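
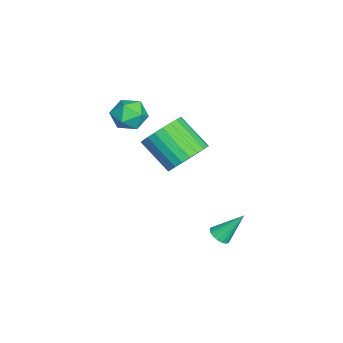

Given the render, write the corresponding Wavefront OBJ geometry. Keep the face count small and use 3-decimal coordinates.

v 1.751 1.79 0.151
v 2.52 1.143 -0.019
v 1.778 -0.038 1.118
v 1.009 0.61 1.289
v 2.661 1.351 0.289
v 1.919 0.17 1.427
v 2.664 1.626 0.576
v 1.921 0.445 1.714
v 2.527 1.927 0.799
v 1.785 0.746 1.937
v 2.273 2.206 0.923
v 1.53 1.025 2.061
v 1.939 2.422 0.93
v 1.196 1.242 2.067
v 1.576 2.543 0.818
v 0.834 1.362 1.955
v 1.24 2.548 0.604
v 0.498 1.367 1.742
v 0.982 2.438 0.322
v 0.24 1.257 1.459
v 0.841 2.23 0.013
v 0.099 1.049 1.151
v 0.839 1.955 -0.274
v 0.096 0.774 0.864
v 0.975 1.654 -0.497
v 0.233 0.473 0.641
v 1.23 1.375 -0.621
v 0.487 0.194 0.517
v 1.564 1.158 -0.627
v 0.821 -0.022 0.51
v 1.926 1.038 -0.515
v 1.184 -0.143 0.622
v 2.262 1.033 -0.302
v 1.52 -0.148 0.836
v 1.809 3.076 -4.45
v 2.307 3.217 -4.498
v 1.651 4.044 -3.25
v 2.197 3.368 -4.635
v 2.011 3.462 -4.735
v 1.784 3.478 -4.778
v 1.562 3.416 -4.757
v 1.389 3.286 -4.674
v 1.3 3.114 -4.548
v 1.311 2.935 -4.402
v 1.421 2.784 -4.265
v 1.607 2.69 -4.165
v 1.834 2.673 -4.122
v 2.056 2.736 -4.143
v 2.229 2.866 -4.226
v 2.318 3.038 -4.352
v -1.124 -0.145 0.576
v -0.431 -0.544 0.227
v -1.469 -1.336 1.253
v -0.776 -1.735 0.904
v -0.664 -1.108 1.501
v -0.451 -0.372 1.083
v -1.449 -1.508 0.397
v -1.236 -0.772 -0.021
v -0.632 -1.386 0.117
v -0.146 -1.139 0.799
v -1.754 -0.741 0.681
v -1.268 -0.494 1.363
f 2 1 5
f 2 5 3
f 3 5 6
f 3 6 4
f 5 1 7
f 5 7 6
f 6 7 8
f 6 8 4
f 7 1 9
f 7 9 8
f 8 9 10
f 8 10 4
f 9 1 11
f 9 11 10
f 10 11 12
f 10 12 4
f 11 1 13
f 11 13 12
f 12 13 14
f 12 14 4
f 13 1 15
f 13 15 14
f 14 15 16
f 14 16 4
f 15 1 17
f 15 17 16
f 16 17 18
f 16 18 4
f 17 1 19
f 17 19 18
f 18 19 20
f 18 20 4
f 19 1 21
f 19 21 20
f 20 21 22
f 20 22 4
f 21 1 23
f 21 23 22
f 22 23 24
f 22 24 4
f 23 1 25
f 23 25 24
f 24 25 26
f 24 26 4
f 25 1 27
f 25 27 26
f 26 27 28
f 26 28 4
f 27 1 29
f 27 29 28
f 28 29 30
f 28 30 4
f 29 1 31
f 29 31 30
f 30 31 32
f 30 32 4
f 31 1 33
f 31 33 32
f 32 33 34
f 32 34 4
f 33 1 2
f 33 2 34
f 34 2 3
f 34 3 4
f 36 35 38
f 36 38 37
f 38 35 39
f 38 39 37
f 39 35 40
f 39 40 37
f 40 35 41
f 40 41 37
f 41 35 42
f 41 42 37
f 42 35 43
f 42 43 37
f 43 35 44
f 43 44 37
f 44 35 45
f 44 45 37
f 45 35 46
f 45 46 37
f 46 35 47
f 46 47 37
f 47 35 48
f 47 48 37
f 48 35 49
f 48 49 37
f 49 35 50
f 49 50 37
f 50 35 36
f 50 36 37
f 51 62 56
f 51 56 52
f 51 52 58
f 51 58 61
f 51 61 62
f 52 56 60
f 56 62 55
f 62 61 53
f 61 58 57
f 58 52 59
f 54 60 55
f 54 55 53
f 54 53 57
f 54 57 59
f 54 59 60
f 55 60 56
f 53 55 62
f 57 53 61
f 59 57 58
f 60 59 52



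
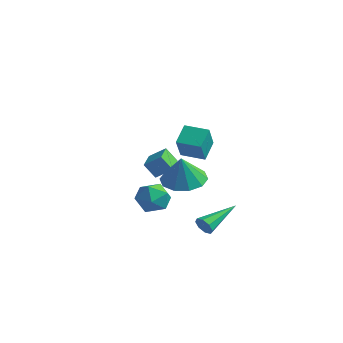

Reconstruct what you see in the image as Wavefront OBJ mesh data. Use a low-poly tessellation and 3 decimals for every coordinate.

v -2.669 3.413 -1.505
v -2.027 3.865 -0.952
v -2.241 3.726 -2.257
v -1.599 4.177 -1.704
v -1.921 2.363 -1.516
v -1.279 2.814 -0.963
v -1.493 2.675 -2.268
v -0.851 3.127 -1.715
v 2.918 -0.167 1.322
v 2.629 0.612 1.98
v 3.901 0.291 1.211
v 3.611 1.071 1.869
v 3.389 -0.911 2.411
v 3.099 -0.131 3.069
v 4.371 -0.452 2.3
v 4.082 0.327 2.958
v 0.551 2.414 -1.626
v 1.609 2.488 -1.768
v 0.769 2.026 -0.194
v 1.387 3.079 -1.573
v 0.846 3.417 -1.399
v 0.192 3.372 -1.311
v -0.325 2.961 -1.344
v -0.507 2.341 -1.484
v -0.286 1.749 -1.679
v 0.255 1.411 -1.853
v 0.909 1.457 -1.941
v 1.426 1.868 -1.908
v 0.709 1.459 -2.413
v 1.091 0.877 -1.837
v -0.311 0.463 -2.743
v 0.071 -0.119 -2.167
v -0.349 0.618 -1.853
v 0.282 1.233 -1.649
v 0.498 0.107 -2.931
v 1.129 0.722 -2.727
v 0.961 0.041 -2.157
v 0.438 0.356 -1.491
v 0.342 0.984 -3.089
v -0.181 1.299 -2.423
v 2.404 1.775 -3.716
v 2.694 1.904 -4.128
v 2.516 3.665 -3.044
v 2.304 1.951 -4.195
v 1.973 1.895 -3.982
v 1.894 1.768 -3.613
v 2.114 1.645 -3.304
v 2.503 1.598 -3.237
v 2.834 1.654 -3.451
v 2.913 1.781 -3.82
f 2 4 1
f 5 2 1
f 1 4 3
f 3 5 1
f 2 8 4
f 6 2 5
f 6 8 2
f 4 8 3
f 7 5 3
f 3 8 7
f 7 6 5
f 8 6 7
f 10 12 9
f 13 10 9
f 9 12 11
f 11 13 9
f 10 16 12
f 14 10 13
f 14 16 10
f 12 16 11
f 15 13 11
f 11 16 15
f 15 14 13
f 16 14 15
f 18 17 20
f 18 20 19
f 20 17 21
f 20 21 19
f 21 17 22
f 21 22 19
f 22 17 23
f 22 23 19
f 23 17 24
f 23 24 19
f 24 17 25
f 24 25 19
f 25 17 26
f 25 26 19
f 26 17 27
f 26 27 19
f 27 17 28
f 27 28 19
f 28 17 18
f 28 18 19
f 29 40 34
f 29 34 30
f 29 30 36
f 29 36 39
f 29 39 40
f 30 34 38
f 34 40 33
f 40 39 31
f 39 36 35
f 36 30 37
f 32 38 33
f 32 33 31
f 32 31 35
f 32 35 37
f 32 37 38
f 33 38 34
f 31 33 40
f 35 31 39
f 37 35 36
f 38 37 30
f 42 41 44
f 42 44 43
f 44 41 45
f 44 45 43
f 45 41 46
f 45 46 43
f 46 41 47
f 46 47 43
f 47 41 48
f 47 48 43
f 48 41 49
f 48 49 43
f 49 41 50
f 49 50 43
f 50 41 42
f 50 42 43



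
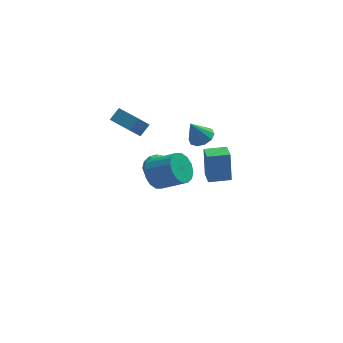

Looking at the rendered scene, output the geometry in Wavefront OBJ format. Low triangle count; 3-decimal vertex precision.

v -1.339 2.875 1.461
v -0.806 3.322 2.032
v -2.363 3.967 1.561
v -1.83 4.414 2.132
v -0.73 3.546 0.368
v -0.197 3.993 0.939
v -1.754 4.638 0.468
v -1.221 5.085 1.039
v 2.998 3.08 -3.545
v 2.947 3.439 -1.63
v 2.917 4.138 -3.746
v 2.866 4.497 -1.83
v 4.314 3.183 -3.53
v 4.263 3.542 -1.614
v 4.233 4.241 -3.73
v 4.182 4.6 -1.815
v 0.067 2.047 -1.108
v 0.881 2.165 -1.218
v 0.313 1.073 -0.332
v 0.778 2.409 -0.88
v 0.485 2.556 -0.603
v 0.079 2.566 -0.461
v -0.33 2.438 -0.493
v -0.632 2.204 -0.689
v -0.747 1.929 -0.998
v -0.644 1.685 -1.337
v -0.351 1.539 -1.614
v 0.055 1.528 -1.756
v 0.463 1.657 -1.724
v 0.766 1.89 -1.527
v -0.338 -2.42 2.229
v 0.225 -1.717 1.895
v 1.521 -2.318 2.817
v 0.958 -3.02 3.151
v 0.018 -1.532 2.307
v 1.314 -2.132 3.229
v -0.284 -1.584 2.698
v 1.012 -2.185 3.62
v -0.601 -1.86 2.963
v 0.695 -2.461 3.885
v -0.847 -2.286 3.032
v 0.449 -2.887 3.954
v -0.957 -2.748 2.885
v 0.339 -3.349 3.807
v -0.901 -3.122 2.563
v 0.395 -3.723 3.485
v -0.694 -3.308 2.151
v 0.602 -3.908 3.073
v -0.392 -3.255 1.76
v 0.904 -3.856 2.682
v -0.075 -2.979 1.495
v 1.221 -3.58 2.417
v 0.171 -2.553 1.426
v 1.467 -3.154 2.348
v 0.281 -2.091 1.573
v 1.577 -2.692 2.495
v 2.672 3.834 -0.171
v 3.175 3.267 0.014
v 2.028 3.686 1.131
v 3.365 3.687 0.155
v 3.29 4.163 0.172
v 2.98 4.513 0.058
v 2.551 4.604 -0.144
v 2.169 4.4 -0.356
v 1.979 3.981 -0.497
v 2.053 3.505 -0.514
v 2.364 3.154 -0.4
v 2.793 3.063 -0.198
f 2 4 1
f 5 2 1
f 1 4 3
f 3 5 1
f 2 8 4
f 6 2 5
f 6 8 2
f 4 8 3
f 7 5 3
f 3 8 7
f 7 6 5
f 8 6 7
f 10 12 9
f 13 10 9
f 9 12 11
f 11 13 9
f 10 16 12
f 14 10 13
f 14 16 10
f 12 16 11
f 15 13 11
f 11 16 15
f 15 14 13
f 16 14 15
f 18 17 20
f 18 20 19
f 20 17 21
f 20 21 19
f 21 17 22
f 21 22 19
f 22 17 23
f 22 23 19
f 23 17 24
f 23 24 19
f 24 17 25
f 24 25 19
f 25 17 26
f 25 26 19
f 26 17 27
f 26 27 19
f 27 17 28
f 27 28 19
f 28 17 29
f 28 29 19
f 29 17 30
f 29 30 19
f 30 17 18
f 30 18 19
f 32 31 35
f 32 35 33
f 33 35 36
f 33 36 34
f 35 31 37
f 35 37 36
f 36 37 38
f 36 38 34
f 37 31 39
f 37 39 38
f 38 39 40
f 38 40 34
f 39 31 41
f 39 41 40
f 40 41 42
f 40 42 34
f 41 31 43
f 41 43 42
f 42 43 44
f 42 44 34
f 43 31 45
f 43 45 44
f 44 45 46
f 44 46 34
f 45 31 47
f 45 47 46
f 46 47 48
f 46 48 34
f 47 31 49
f 47 49 48
f 48 49 50
f 48 50 34
f 49 31 51
f 49 51 50
f 50 51 52
f 50 52 34
f 51 31 53
f 51 53 52
f 52 53 54
f 52 54 34
f 53 31 55
f 53 55 54
f 54 55 56
f 54 56 34
f 55 31 32
f 55 32 56
f 56 32 33
f 56 33 34
f 58 57 60
f 58 60 59
f 60 57 61
f 60 61 59
f 61 57 62
f 61 62 59
f 62 57 63
f 62 63 59
f 63 57 64
f 63 64 59
f 64 57 65
f 64 65 59
f 65 57 66
f 65 66 59
f 66 57 67
f 66 67 59
f 67 57 68
f 67 68 59
f 68 57 58
f 68 58 59



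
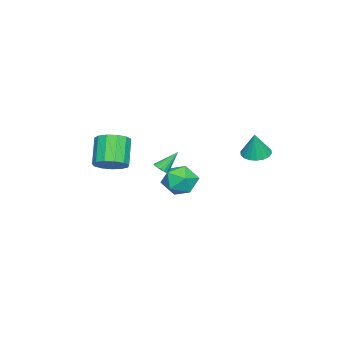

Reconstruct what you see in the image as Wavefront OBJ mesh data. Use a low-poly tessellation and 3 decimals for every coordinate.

v 2.02 0.034 -1.382
v 2.3 0.442 -1.506
v 1.42 0.786 -0.258
v 2.111 0.472 -1.627
v 1.903 0.416 -1.7
v 1.719 0.284 -1.71
v 1.594 0.102 -1.655
v 1.554 -0.093 -1.546
v 1.606 -0.263 -1.405
v 1.74 -0.374 -1.259
v 1.929 -0.404 -1.138
v 2.137 -0.348 -1.065
v 2.321 -0.216 -1.055
v 2.446 -0.034 -1.11
v 2.486 0.161 -1.219
v 2.434 0.331 -1.36
v -3.704 3.536 -1.991
v -2.907 3.851 -2.233
v -3.236 3.584 -0.389
v -3.12 4.181 -2.181
v -3.449 4.383 -2.091
v -3.828 4.417 -1.982
v -4.183 4.277 -1.874
v -4.442 3.989 -1.79
v -4.555 3.613 -1.745
v -4.5 3.22 -1.75
v -4.287 2.891 -1.802
v -3.958 2.689 -1.891
v -3.579 2.655 -2.001
v -3.224 2.795 -2.108
v -2.965 3.082 -2.193
v -2.852 3.459 -2.237
v -2.731 -0.089 -3.71
v -1.946 0.789 -3.725
v -1.354 -1.329 -4.155
v -0.569 -0.451 -4.17
v -1.05 -0.793 -3.151
v -1.901 -0.027 -2.876
v -1.399 -0.513 -5.004
v -2.25 0.253 -4.729
v -1.122 0.526 -4.525
v -0.907 0.354 -3.38
v -2.393 -0.894 -4.5
v -2.178 -1.066 -3.355
v 0.493 -3.575 -2.362
v 1.225 -4.153 -1.901
v -0.001 -4.522 -0.417
v -0.733 -3.945 -0.878
v 1.298 -3.606 -1.705
v 0.072 -3.975 -0.22
v 1.116 -3.049 -1.717
v -0.11 -3.418 -0.232
v 0.736 -2.659 -1.933
v -0.49 -3.029 -0.449
v 0.278 -2.56 -2.287
v -0.947 -2.93 -0.802
v -0.111 -2.784 -2.663
v -1.336 -3.153 -1.179
v -0.308 -3.258 -2.945
v -1.534 -3.628 -1.461
v -0.251 -3.834 -3.041
v -1.477 -4.203 -1.557
v 0.042 -4.327 -2.922
v -1.184 -4.696 -1.438
v 0.478 -4.581 -2.625
v -0.748 -4.951 -1.141
v 0.919 -4.516 -2.244
v -0.307 -4.886 -0.76
f 2 1 4
f 2 4 3
f 4 1 5
f 4 5 3
f 5 1 6
f 5 6 3
f 6 1 7
f 6 7 3
f 7 1 8
f 7 8 3
f 8 1 9
f 8 9 3
f 9 1 10
f 9 10 3
f 10 1 11
f 10 11 3
f 11 1 12
f 11 12 3
f 12 1 13
f 12 13 3
f 13 1 14
f 13 14 3
f 14 1 15
f 14 15 3
f 15 1 16
f 15 16 3
f 16 1 2
f 16 2 3
f 18 17 20
f 18 20 19
f 20 17 21
f 20 21 19
f 21 17 22
f 21 22 19
f 22 17 23
f 22 23 19
f 23 17 24
f 23 24 19
f 24 17 25
f 24 25 19
f 25 17 26
f 25 26 19
f 26 17 27
f 26 27 19
f 27 17 28
f 27 28 19
f 28 17 29
f 28 29 19
f 29 17 30
f 29 30 19
f 30 17 31
f 30 31 19
f 31 17 32
f 31 32 19
f 32 17 18
f 32 18 19
f 33 44 38
f 33 38 34
f 33 34 40
f 33 40 43
f 33 43 44
f 34 38 42
f 38 44 37
f 44 43 35
f 43 40 39
f 40 34 41
f 36 42 37
f 36 37 35
f 36 35 39
f 36 39 41
f 36 41 42
f 37 42 38
f 35 37 44
f 39 35 43
f 41 39 40
f 42 41 34
f 46 45 49
f 46 49 47
f 47 49 50
f 47 50 48
f 49 45 51
f 49 51 50
f 50 51 52
f 50 52 48
f 51 45 53
f 51 53 52
f 52 53 54
f 52 54 48
f 53 45 55
f 53 55 54
f 54 55 56
f 54 56 48
f 55 45 57
f 55 57 56
f 56 57 58
f 56 58 48
f 57 45 59
f 57 59 58
f 58 59 60
f 58 60 48
f 59 45 61
f 59 61 60
f 60 61 62
f 60 62 48
f 61 45 63
f 61 63 62
f 62 63 64
f 62 64 48
f 63 45 65
f 63 65 64
f 64 65 66
f 64 66 48
f 65 45 67
f 65 67 66
f 66 67 68
f 66 68 48
f 67 45 46
f 67 46 68
f 68 46 47
f 68 47 48



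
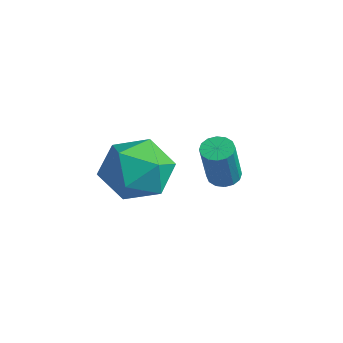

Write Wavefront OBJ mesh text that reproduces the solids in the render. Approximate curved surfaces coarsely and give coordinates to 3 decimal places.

v 1.023 -1.462 -0.838
v 1.553 -2.334 -1.467
v -0.393 -2.686 -0.333
v 0.137 -3.558 -0.962
v 0.647 -3.148 0.042
v 1.523 -2.391 -0.27
v -0.363 -2.629 -1.53
v 0.513 -1.872 -1.842
v 0.697 -3.055 -1.894
v 1.321 -3.376 -0.923
v -0.161 -1.644 -0.877
v 0.463 -1.965 0.094
v 0.329 0.769 -2.513
v 0.649 1.186 -2.446
v 1.07 0.608 -0.86
v 0.751 0.191 -0.927
v 0.405 1.268 -2.351
v 0.826 0.69 -0.765
v 0.141 1.216 -2.3
v 0.562 0.638 -0.714
v -0.073 1.044 -2.306
v 0.348 0.466 -0.72
v -0.179 0.799 -2.367
v 0.242 0.221 -0.781
v -0.149 0.545 -2.468
v 0.272 -0.033 -0.881
v 0.01 0.352 -2.58
v 0.431 -0.226 -0.994
v 0.254 0.27 -2.675
v 0.675 -0.308 -1.089
v 0.518 0.322 -2.726
v 0.939 -0.256 -1.14
v 0.732 0.494 -2.72
v 1.153 -0.084 -1.134
v 0.838 0.739 -2.659
v 1.259 0.161 -1.073
v 0.808 0.993 -2.559
v 1.229 0.415 -0.972
f 1 12 6
f 1 6 2
f 1 2 8
f 1 8 11
f 1 11 12
f 2 6 10
f 6 12 5
f 12 11 3
f 11 8 7
f 8 2 9
f 4 10 5
f 4 5 3
f 4 3 7
f 4 7 9
f 4 9 10
f 5 10 6
f 3 5 12
f 7 3 11
f 9 7 8
f 10 9 2
f 14 13 17
f 14 17 15
f 15 17 18
f 15 18 16
f 17 13 19
f 17 19 18
f 18 19 20
f 18 20 16
f 19 13 21
f 19 21 20
f 20 21 22
f 20 22 16
f 21 13 23
f 21 23 22
f 22 23 24
f 22 24 16
f 23 13 25
f 23 25 24
f 24 25 26
f 24 26 16
f 25 13 27
f 25 27 26
f 26 27 28
f 26 28 16
f 27 13 29
f 27 29 28
f 28 29 30
f 28 30 16
f 29 13 31
f 29 31 30
f 30 31 32
f 30 32 16
f 31 13 33
f 31 33 32
f 32 33 34
f 32 34 16
f 33 13 35
f 33 35 34
f 34 35 36
f 34 36 16
f 35 13 37
f 35 37 36
f 36 37 38
f 36 38 16
f 37 13 14
f 37 14 38
f 38 14 15
f 38 15 16



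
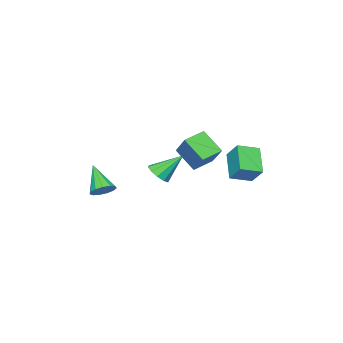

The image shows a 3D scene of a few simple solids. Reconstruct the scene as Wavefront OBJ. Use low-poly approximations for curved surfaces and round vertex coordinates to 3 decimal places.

v -1.661 -0.649 1.361
v -1.609 -1.942 2.612
v -2.929 -0.28 1.795
v -2.877 -1.574 3.045
v -0.783 0.734 2.755
v -0.731 -0.56 4.005
v -2.051 1.102 3.188
v -1.999 -0.191 4.439
v -1.976 -3.586 0.212
v -1.236 -3.515 0.663
v -2.964 -2.534 1.668
v -1.271 -3.092 0.333
v -1.575 -2.857 -0.043
v -2.033 -2.901 -0.321
v -2.469 -3.207 -0.396
v -2.717 -3.658 -0.239
v -2.681 -4.081 0.091
v -2.377 -4.315 0.467
v -1.919 -4.271 0.746
v -1.483 -3.965 0.821
v 3.873 -2.652 0.886
v 4.615 -2.918 0.941
v 3.307 -3.928 2.374
v 4.584 -2.575 1.223
v 4.327 -2.257 1.398
v 3.926 -2.064 1.411
v 3.508 -2.058 1.257
v 3.206 -2.24 0.985
v 3.116 -2.554 0.682
v 3.267 -2.898 0.444
v 3.609 -3.165 0.346
v 4.036 -3.268 0.42
v 4.411 -3.176 0.641
v -3.814 1.922 0.475
v -4.91 0.841 1.783
v -3.551 2.905 1.508
v -4.647 1.824 2.816
v -2.633 1.196 0.864
v -3.729 0.115 2.172
v -2.37 2.179 1.897
v -3.466 1.098 3.205
f 2 4 1
f 5 2 1
f 1 4 3
f 3 5 1
f 2 8 4
f 6 2 5
f 6 8 2
f 4 8 3
f 7 5 3
f 3 8 7
f 7 6 5
f 8 6 7
f 10 9 12
f 10 12 11
f 12 9 13
f 12 13 11
f 13 9 14
f 13 14 11
f 14 9 15
f 14 15 11
f 15 9 16
f 15 16 11
f 16 9 17
f 16 17 11
f 17 9 18
f 17 18 11
f 18 9 19
f 18 19 11
f 19 9 20
f 19 20 11
f 20 9 10
f 20 10 11
f 22 21 24
f 22 24 23
f 24 21 25
f 24 25 23
f 25 21 26
f 25 26 23
f 26 21 27
f 26 27 23
f 27 21 28
f 27 28 23
f 28 21 29
f 28 29 23
f 29 21 30
f 29 30 23
f 30 21 31
f 30 31 23
f 31 21 32
f 31 32 23
f 32 21 33
f 32 33 23
f 33 21 22
f 33 22 23
f 35 37 34
f 38 35 34
f 34 37 36
f 36 38 34
f 35 41 37
f 39 35 38
f 39 41 35
f 37 41 36
f 40 38 36
f 36 41 40
f 40 39 38
f 41 39 40



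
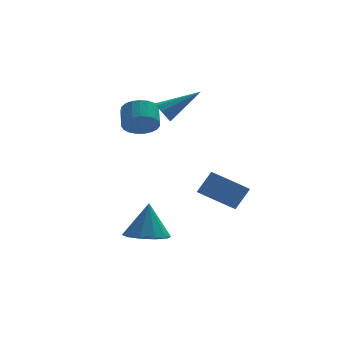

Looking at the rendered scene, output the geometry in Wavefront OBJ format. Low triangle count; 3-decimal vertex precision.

v -2.578 1.246 3.424
v -2.265 1.416 2.904
v -0.802 1.374 4.536
v -2.442 1.794 3.144
v -2.699 1.852 3.548
v -2.885 1.555 3.879
v -2.892 1.077 3.943
v -2.714 0.698 3.703
v -2.457 0.641 3.3
v -2.271 0.938 2.968
v -3.986 -2.467 -2.52
v -2.929 -2.611 -2.607
v -3.774 -1.973 -0.76
v -3.063 -1.984 -2.766
v -3.55 -1.541 -2.832
v -4.203 -1.451 -2.778
v -4.773 -1.75 -2.626
v -5.042 -2.322 -2.433
v -4.908 -2.95 -2.274
v -4.422 -3.393 -2.208
v -3.769 -3.482 -2.262
v -3.199 -3.183 -2.414
v -3.535 1.447 2.635
v -2.926 1.051 3.133
v -2.797 2.018 3.742
v -3.405 2.413 3.245
v -2.723 1.194 2.864
v -2.594 2.161 3.473
v -2.661 1.38 2.555
v -2.531 2.347 3.164
v -2.75 1.578 2.26
v -2.62 2.545 2.87
v -2.974 1.753 2.03
v -2.845 2.72 2.64
v -3.295 1.875 1.905
v -3.166 2.842 2.514
v -3.658 1.923 1.906
v -3.529 2.89 2.515
v -4 1.889 2.033
v -3.87 2.855 2.642
v -4.261 1.778 2.264
v -4.131 2.745 2.874
v -4.396 1.61 2.56
v -4.267 2.576 3.169
v -4.383 1.414 2.868
v -4.253 2.38 3.478
v -4.223 1.223 3.136
v -4.093 2.19 3.746
v -3.944 1.071 3.318
v -3.814 2.038 3.927
v -3.594 0.984 3.382
v -3.464 1.951 3.991
v -3.234 0.977 3.316
v -3.104 1.944 3.926
v -1.149 -3.617 -0.07
v -0.36 -3.922 -0.525
v 0.338 -3.608 0.476
v -0.451 -3.303 0.93
v -0.391 -3.479 -0.643
v 0.307 -3.165 0.358
v -0.595 -3.068 -0.629
v 0.103 -2.753 0.372
v -0.926 -2.782 -0.488
v -0.228 -2.468 0.513
v -1.308 -2.688 -0.251
v -0.61 -2.374 0.75
v -1.654 -2.806 0.027
v -0.956 -2.492 1.028
v -1.884 -3.111 0.283
v -1.186 -2.797 1.284
v -1.946 -3.531 0.458
v -1.248 -3.217 1.459
v -1.825 -3.971 0.512
v -1.127 -3.657 1.513
v -1.549 -4.33 0.432
v -0.851 -4.016 1.433
v -1.182 -4.526 0.238
v -0.484 -4.212 1.239
v -0.807 -4.513 -0.028
v -0.109 -4.199 0.973
v -0.511 -4.295 -0.303
v 0.187 -3.981 0.698
f 2 1 4
f 2 4 3
f 4 1 5
f 4 5 3
f 5 1 6
f 5 6 3
f 6 1 7
f 6 7 3
f 7 1 8
f 7 8 3
f 8 1 9
f 8 9 3
f 9 1 10
f 9 10 3
f 10 1 2
f 10 2 3
f 12 11 14
f 12 14 13
f 14 11 15
f 14 15 13
f 15 11 16
f 15 16 13
f 16 11 17
f 16 17 13
f 17 11 18
f 17 18 13
f 18 11 19
f 18 19 13
f 19 11 20
f 19 20 13
f 20 11 21
f 20 21 13
f 21 11 22
f 21 22 13
f 22 11 12
f 22 12 13
f 24 23 27
f 24 27 25
f 25 27 28
f 25 28 26
f 27 23 29
f 27 29 28
f 28 29 30
f 28 30 26
f 29 23 31
f 29 31 30
f 30 31 32
f 30 32 26
f 31 23 33
f 31 33 32
f 32 33 34
f 32 34 26
f 33 23 35
f 33 35 34
f 34 35 36
f 34 36 26
f 35 23 37
f 35 37 36
f 36 37 38
f 36 38 26
f 37 23 39
f 37 39 38
f 38 39 40
f 38 40 26
f 39 23 41
f 39 41 40
f 40 41 42
f 40 42 26
f 41 23 43
f 41 43 42
f 42 43 44
f 42 44 26
f 43 23 45
f 43 45 44
f 44 45 46
f 44 46 26
f 45 23 47
f 45 47 46
f 46 47 48
f 46 48 26
f 47 23 49
f 47 49 48
f 48 49 50
f 48 50 26
f 49 23 51
f 49 51 50
f 50 51 52
f 50 52 26
f 51 23 53
f 51 53 52
f 52 53 54
f 52 54 26
f 53 23 24
f 53 24 54
f 54 24 25
f 54 25 26
f 56 55 59
f 56 59 57
f 57 59 60
f 57 60 58
f 59 55 61
f 59 61 60
f 60 61 62
f 60 62 58
f 61 55 63
f 61 63 62
f 62 63 64
f 62 64 58
f 63 55 65
f 63 65 64
f 64 65 66
f 64 66 58
f 65 55 67
f 65 67 66
f 66 67 68
f 66 68 58
f 67 55 69
f 67 69 68
f 68 69 70
f 68 70 58
f 69 55 71
f 69 71 70
f 70 71 72
f 70 72 58
f 71 55 73
f 71 73 72
f 72 73 74
f 72 74 58
f 73 55 75
f 73 75 74
f 74 75 76
f 74 76 58
f 75 55 77
f 75 77 76
f 76 77 78
f 76 78 58
f 77 55 79
f 77 79 78
f 78 79 80
f 78 80 58
f 79 55 81
f 79 81 80
f 80 81 82
f 80 82 58
f 81 55 56
f 81 56 82
f 82 56 57
f 82 57 58



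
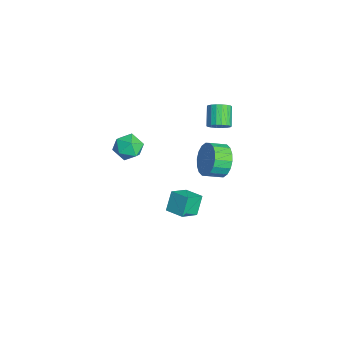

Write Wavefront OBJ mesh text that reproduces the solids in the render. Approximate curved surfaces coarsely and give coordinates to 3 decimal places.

v 3.498 2.083 1.504
v 3.996 1.78 0.619
v 4.081 0.834 0.991
v 3.582 1.137 1.876
v 4.351 1.921 0.897
v 4.435 0.974 1.268
v 4.537 2.093 1.295
v 4.621 1.147 1.666
v 4.517 2.264 1.734
v 4.601 1.318 2.105
v 4.295 2.399 2.128
v 4.379 1.452 2.499
v 3.915 2.471 2.398
v 3.999 1.525 2.77
v 3.453 2.467 2.492
v 3.537 1.52 2.863
v 2.999 2.386 2.389
v 3.084 1.44 2.761
v 2.645 2.246 2.112
v 2.729 1.299 2.483
v 2.459 2.073 1.714
v 2.543 1.127 2.085
v 2.479 1.902 1.275
v 2.563 0.956 1.646
v 2.701 1.768 0.881
v 2.785 0.821 1.252
v 3.081 1.695 0.61
v 3.165 0.749 0.982
v 3.543 1.7 0.517
v 3.627 0.753 0.888
v 2.317 2.1 3.384
v 2.751 2.15 3.878
v 1.777 2.371 4.711
v 1.343 2.32 4.216
v 2.73 2.427 3.781
v 1.757 2.647 4.613
v 2.628 2.638 3.605
v 1.654 2.859 4.437
v 2.464 2.743 3.385
v 1.49 2.964 4.218
v 2.271 2.721 3.165
v 1.297 2.941 3.997
v 2.087 2.575 2.988
v 1.113 2.796 3.821
v 1.948 2.336 2.89
v 0.974 2.556 3.722
v 1.883 2.049 2.889
v 0.909 2.27 3.722
v 1.903 1.773 2.987
v 0.93 1.993 3.819
v 2.006 1.561 3.163
v 1.032 1.782 3.995
v 2.17 1.456 3.382
v 1.196 1.677 4.215
v 2.363 1.479 3.603
v 1.389 1.699 4.435
v 2.547 1.624 3.779
v 1.573 1.845 4.612
v 2.686 1.864 3.878
v 1.712 2.084 4.71
v 0.956 0.612 -3.147
v 1.601 -0.333 -2.509
v 1.86 1.336 -2.989
v 2.506 0.392 -2.351
v 1.474 0.208 -4.269
v 2.12 -0.736 -3.631
v 2.379 0.933 -4.111
v 3.024 -0.012 -3.473
v -0.156 -2.815 1.079
v 0.252 -2.24 1.694
v 1.108 -2.82 0.246
v 1.516 -2.245 0.861
v 1.325 -3.129 1.102
v 0.544 -3.126 1.617
v 0.816 -1.934 0.323
v 0.035 -1.931 0.838
v 0.853 -1.696 1.227
v 1.167 -2.434 1.709
v 0.193 -2.626 0.231
v 0.507 -3.364 0.713
f 2 1 5
f 2 5 3
f 3 5 6
f 3 6 4
f 5 1 7
f 5 7 6
f 6 7 8
f 6 8 4
f 7 1 9
f 7 9 8
f 8 9 10
f 8 10 4
f 9 1 11
f 9 11 10
f 10 11 12
f 10 12 4
f 11 1 13
f 11 13 12
f 12 13 14
f 12 14 4
f 13 1 15
f 13 15 14
f 14 15 16
f 14 16 4
f 15 1 17
f 15 17 16
f 16 17 18
f 16 18 4
f 17 1 19
f 17 19 18
f 18 19 20
f 18 20 4
f 19 1 21
f 19 21 20
f 20 21 22
f 20 22 4
f 21 1 23
f 21 23 22
f 22 23 24
f 22 24 4
f 23 1 25
f 23 25 24
f 24 25 26
f 24 26 4
f 25 1 27
f 25 27 26
f 26 27 28
f 26 28 4
f 27 1 29
f 27 29 28
f 28 29 30
f 28 30 4
f 29 1 2
f 29 2 30
f 30 2 3
f 30 3 4
f 32 31 35
f 32 35 33
f 33 35 36
f 33 36 34
f 35 31 37
f 35 37 36
f 36 37 38
f 36 38 34
f 37 31 39
f 37 39 38
f 38 39 40
f 38 40 34
f 39 31 41
f 39 41 40
f 40 41 42
f 40 42 34
f 41 31 43
f 41 43 42
f 42 43 44
f 42 44 34
f 43 31 45
f 43 45 44
f 44 45 46
f 44 46 34
f 45 31 47
f 45 47 46
f 46 47 48
f 46 48 34
f 47 31 49
f 47 49 48
f 48 49 50
f 48 50 34
f 49 31 51
f 49 51 50
f 50 51 52
f 50 52 34
f 51 31 53
f 51 53 52
f 52 53 54
f 52 54 34
f 53 31 55
f 53 55 54
f 54 55 56
f 54 56 34
f 55 31 57
f 55 57 56
f 56 57 58
f 56 58 34
f 57 31 59
f 57 59 58
f 58 59 60
f 58 60 34
f 59 31 32
f 59 32 60
f 60 32 33
f 60 33 34
f 62 64 61
f 65 62 61
f 61 64 63
f 63 65 61
f 62 68 64
f 66 62 65
f 66 68 62
f 64 68 63
f 67 65 63
f 63 68 67
f 67 66 65
f 68 66 67
f 69 80 74
f 69 74 70
f 69 70 76
f 69 76 79
f 69 79 80
f 70 74 78
f 74 80 73
f 80 79 71
f 79 76 75
f 76 70 77
f 72 78 73
f 72 73 71
f 72 71 75
f 72 75 77
f 72 77 78
f 73 78 74
f 71 73 80
f 75 71 79
f 77 75 76
f 78 77 70



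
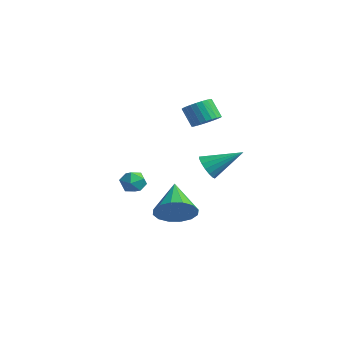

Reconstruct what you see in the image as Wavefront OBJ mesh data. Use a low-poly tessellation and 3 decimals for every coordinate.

v -2.498 -1.422 -1.52
v -1.841 -1.666 -1.66
v -2.939 -2.174 -2.28
v -2.282 -2.418 -2.42
v -2.583 -2.545 -1.784
v -2.31 -2.08 -1.314
v -2.47 -1.76 -2.626
v -2.197 -1.295 -2.156
v -1.823 -1.875 -2.343
v -1.893 -2.36 -1.822
v -2.887 -1.48 -2.118
v -2.957 -1.965 -1.597
v -2.037 0.181 -4.235
v -1.356 0.132 -3.386
v -3.483 1.059 -3.025
v -1.254 0.632 -3.627
v -1.362 1.011 -4.031
v -1.651 1.168 -4.49
v -2.043 1.06 -4.88
v -2.434 0.716 -5.098
v -2.719 0.229 -5.084
v -2.821 -0.271 -4.844
v -2.713 -0.65 -4.44
v -2.424 -0.806 -3.981
v -2.031 -0.698 -3.591
v -1.64 -0.355 -3.373
v -1.068 1.288 -1.278
v -0.418 0.944 -1.421
v -0.132 2.652 -0.302
v -0.458 1.169 -1.697
v -0.638 1.422 -1.877
v -0.917 1.644 -1.92
v -1.23 1.785 -1.816
v -1.507 1.812 -1.588
v -1.682 1.719 -1.289
v -1.717 1.527 -0.988
v -1.604 1.281 -0.753
v -1.368 1.036 -0.638
v -1.063 0.849 -0.669
v -0.759 0.763 -0.84
v -0.526 0.797 -1.112
v -2.05 1.912 1.239
v -1.4 1.766 1.605
v -2 1.602 2.607
v -2.65 1.748 2.241
v -1.421 2.06 1.64
v -2.022 1.895 2.642
v -1.538 2.331 1.614
v -2.139 2.167 2.616
v -1.733 2.538 1.531
v -2.334 2.374 2.533
v -1.976 2.65 1.404
v -2.577 2.486 2.406
v -2.231 2.65 1.251
v -2.832 2.486 2.253
v -2.458 2.537 1.097
v -3.058 2.373 2.099
v -2.622 2.33 0.964
v -3.223 2.165 1.966
v -2.7 2.058 0.873
v -3.3 1.894 1.875
v -2.678 1.765 0.838
v -3.279 1.6 1.84
v -2.561 1.493 0.864
v -3.162 1.329 1.866
v -2.366 1.286 0.947
v -2.967 1.122 1.949
v -2.123 1.174 1.074
v -2.724 1.01 2.076
v -1.868 1.174 1.227
v -2.469 1.01 2.229
v -1.642 1.287 1.381
v -2.242 1.123 2.383
v -1.477 1.495 1.514
v -2.078 1.33 2.516
f 1 12 6
f 1 6 2
f 1 2 8
f 1 8 11
f 1 11 12
f 2 6 10
f 6 12 5
f 12 11 3
f 11 8 7
f 8 2 9
f 4 10 5
f 4 5 3
f 4 3 7
f 4 7 9
f 4 9 10
f 5 10 6
f 3 5 12
f 7 3 11
f 9 7 8
f 10 9 2
f 14 13 16
f 14 16 15
f 16 13 17
f 16 17 15
f 17 13 18
f 17 18 15
f 18 13 19
f 18 19 15
f 19 13 20
f 19 20 15
f 20 13 21
f 20 21 15
f 21 13 22
f 21 22 15
f 22 13 23
f 22 23 15
f 23 13 24
f 23 24 15
f 24 13 25
f 24 25 15
f 25 13 26
f 25 26 15
f 26 13 14
f 26 14 15
f 28 27 30
f 28 30 29
f 30 27 31
f 30 31 29
f 31 27 32
f 31 32 29
f 32 27 33
f 32 33 29
f 33 27 34
f 33 34 29
f 34 27 35
f 34 35 29
f 35 27 36
f 35 36 29
f 36 27 37
f 36 37 29
f 37 27 38
f 37 38 29
f 38 27 39
f 38 39 29
f 39 27 40
f 39 40 29
f 40 27 41
f 40 41 29
f 41 27 28
f 41 28 29
f 43 42 46
f 43 46 44
f 44 46 47
f 44 47 45
f 46 42 48
f 46 48 47
f 47 48 49
f 47 49 45
f 48 42 50
f 48 50 49
f 49 50 51
f 49 51 45
f 50 42 52
f 50 52 51
f 51 52 53
f 51 53 45
f 52 42 54
f 52 54 53
f 53 54 55
f 53 55 45
f 54 42 56
f 54 56 55
f 55 56 57
f 55 57 45
f 56 42 58
f 56 58 57
f 57 58 59
f 57 59 45
f 58 42 60
f 58 60 59
f 59 60 61
f 59 61 45
f 60 42 62
f 60 62 61
f 61 62 63
f 61 63 45
f 62 42 64
f 62 64 63
f 63 64 65
f 63 65 45
f 64 42 66
f 64 66 65
f 65 66 67
f 65 67 45
f 66 42 68
f 66 68 67
f 67 68 69
f 67 69 45
f 68 42 70
f 68 70 69
f 69 70 71
f 69 71 45
f 70 42 72
f 70 72 71
f 71 72 73
f 71 73 45
f 72 42 74
f 72 74 73
f 73 74 75
f 73 75 45
f 74 42 43
f 74 43 75
f 75 43 44
f 75 44 45



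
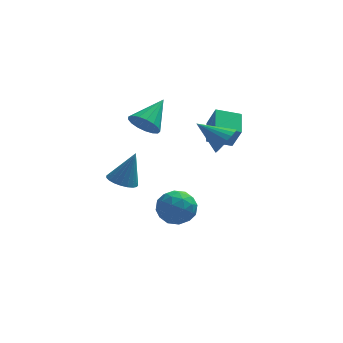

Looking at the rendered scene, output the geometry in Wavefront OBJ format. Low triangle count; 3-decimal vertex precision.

v -3.446 -1.096 -1.052
v -2.626 -1.166 -1.362
v -2.714 -0.764 0.812
v -2.691 -0.808 -1.4
v -2.887 -0.5 -1.378
v -3.18 -0.295 -1.3
v -3.519 -0.228 -1.178
v -3.845 -0.312 -1.035
v -4.102 -0.531 -0.895
v -4.246 -0.848 -0.782
v -4.252 -1.208 -0.716
v -4.118 -1.548 -0.707
v -3.868 -1.811 -0.759
v -3.545 -1.949 -0.861
v -3.205 -1.941 -0.996
v -2.907 -1.786 -1.141
v -2.702 -1.512 -1.27
v -2.259 0.017 2.484
v -1.808 0.276 1.677
v -1.181 1.423 3.536
v -2.177 0.55 1.689
v -2.565 0.701 1.884
v -2.883 0.696 2.216
v -3.057 0.535 2.61
v -3.049 0.256 2.974
v -2.859 -0.078 3.227
v -2.533 -0.39 3.309
v -2.143 -0.609 3.202
v -1.78 -0.685 2.931
v -1.526 -0.599 2.557
v -1.441 -0.372 2.167
v -1.543 -0.057 1.849
v 1.792 -2.657 2.716
v 2.199 -2.896 3.482
v 0.328 -2.043 3.684
v 2.317 -2.543 3.437
v 2.345 -2.211 3.268
v 2.277 -1.956 3.003
v 2.125 -1.822 2.688
v 1.915 -1.832 2.378
v 1.684 -1.986 2.126
v 1.472 -2.255 1.977
v 1.315 -2.594 1.955
v 1.241 -2.944 2.064
v 1.261 -3.245 2.287
v 1.374 -3.443 2.583
v 1.559 -3.506 2.902
v 1.784 -3.423 3.189
v 2.01 -3.207 3.394
v 1.095 1.776 0.072
v 1.528 1.224 1.443
v 1.215 3.231 0.62
v 1.648 2.679 1.991
v 2.492 1.821 -0.351
v 2.925 1.269 1.02
v 2.612 3.276 0.197
v 3.045 2.724 1.568
v -0.392 1.169 -4.15
v -0.068 0.651 -3.131
v -1.072 -0.511 -4.789
v -0.748 -1.029 -3.77
v -1.64 -0.245 -3.78
v -1.22 0.794 -3.386
v 0.08 -0.654 -4.534
v 0.5 0.385 -4.14
v 0.223 -0.476 -3.368
v -0.84 -0.223 -2.902
v -0.3 0.363 -5.018
v -1.363 0.616 -4.552
v -0.17 1.058 -3.585
v -0.97 -0.918 -4.335
v -1.494 -0.457 -4.342
v -1.304 -0.761 -3.743
v -0.847 1.142 -3.734
v -0.657 0.837 -3.135
v -1.581 0.311 -3.517
v -0.483 -0.697 -4.785
v -0.293 -1.002 -4.186
v 0.164 0.901 -4.177
v 0.354 0.597 -3.578
v 0.441 -0.171 -4.403
v 0.191 0.091 -3.125
v -0.209 -0.897 -3.5
v 0.278 -0.676 -3.95
v 0.525 -0.066 -3.718
v -0.434 0.24 -2.851
v -0.834 -0.748 -3.227
v -1.358 -0.287 -3.233
v -1.111 0.324 -3.001
v -0.263 -0.423 -2.991
v -0.306 0.888 -4.693
v -0.706 -0.1 -5.069
v -0.029 -0.184 -4.919
v 0.218 0.427 -4.687
v -0.931 1.037 -4.42
v -1.331 0.049 -4.795
v -1.665 0.206 -4.202
v -1.418 0.816 -3.97
v -0.877 0.563 -4.929
f 2 1 4
f 2 4 3
f 4 1 5
f 4 5 3
f 5 1 6
f 5 6 3
f 6 1 7
f 6 7 3
f 7 1 8
f 7 8 3
f 8 1 9
f 8 9 3
f 9 1 10
f 9 10 3
f 10 1 11
f 10 11 3
f 11 1 12
f 11 12 3
f 12 1 13
f 12 13 3
f 13 1 14
f 13 14 3
f 14 1 15
f 14 15 3
f 15 1 16
f 15 16 3
f 16 1 17
f 16 17 3
f 17 1 2
f 17 2 3
f 19 18 21
f 19 21 20
f 21 18 22
f 21 22 20
f 22 18 23
f 22 23 20
f 23 18 24
f 23 24 20
f 24 18 25
f 24 25 20
f 25 18 26
f 25 26 20
f 26 18 27
f 26 27 20
f 27 18 28
f 27 28 20
f 28 18 29
f 28 29 20
f 29 18 30
f 29 30 20
f 30 18 31
f 30 31 20
f 31 18 32
f 31 32 20
f 32 18 19
f 32 19 20
f 34 33 36
f 34 36 35
f 36 33 37
f 36 37 35
f 37 33 38
f 37 38 35
f 38 33 39
f 38 39 35
f 39 33 40
f 39 40 35
f 40 33 41
f 40 41 35
f 41 33 42
f 41 42 35
f 42 33 43
f 42 43 35
f 43 33 44
f 43 44 35
f 44 33 45
f 44 45 35
f 45 33 46
f 45 46 35
f 46 33 47
f 46 47 35
f 47 33 48
f 47 48 35
f 48 33 49
f 48 49 35
f 49 33 34
f 49 34 35
f 51 53 50
f 54 51 50
f 50 53 52
f 52 54 50
f 51 57 53
f 55 51 54
f 55 57 51
f 53 57 52
f 56 54 52
f 52 57 56
f 56 55 54
f 57 55 56
f 58 95 74
f 95 69 98
f 74 98 63
f 95 98 74
f 58 74 70
f 74 63 75
f 70 75 59
f 74 75 70
f 58 70 79
f 70 59 80
f 79 80 65
f 70 80 79
f 58 79 91
f 79 65 94
f 91 94 68
f 79 94 91
f 58 91 95
f 91 68 99
f 95 99 69
f 91 99 95
f 59 75 86
f 75 63 89
f 86 89 67
f 75 89 86
f 63 98 76
f 98 69 97
f 76 97 62
f 98 97 76
f 69 99 96
f 99 68 92
f 96 92 60
f 99 92 96
f 68 94 93
f 94 65 81
f 93 81 64
f 94 81 93
f 65 80 85
f 80 59 82
f 85 82 66
f 80 82 85
f 61 87 73
f 87 67 88
f 73 88 62
f 87 88 73
f 61 73 71
f 73 62 72
f 71 72 60
f 73 72 71
f 61 71 78
f 71 60 77
f 78 77 64
f 71 77 78
f 61 78 83
f 78 64 84
f 83 84 66
f 78 84 83
f 61 83 87
f 83 66 90
f 87 90 67
f 83 90 87
f 62 88 76
f 88 67 89
f 76 89 63
f 88 89 76
f 60 72 96
f 72 62 97
f 96 97 69
f 72 97 96
f 64 77 93
f 77 60 92
f 93 92 68
f 77 92 93
f 66 84 85
f 84 64 81
f 85 81 65
f 84 81 85
f 67 90 86
f 90 66 82
f 86 82 59
f 90 82 86



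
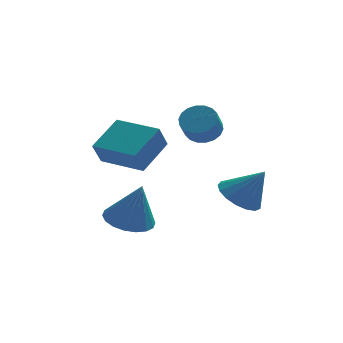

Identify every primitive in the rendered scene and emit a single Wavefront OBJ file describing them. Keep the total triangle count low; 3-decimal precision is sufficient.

v -0.491 1.069 0.077
v -0.805 0.617 1.041
v -2.055 2.232 0.112
v -2.369 1.781 1.077
v 0.429 2.279 0.943
v 0.115 1.828 1.908
v -1.135 3.443 0.979
v -1.449 2.991 1.943
v 1.705 0.851 2.276
v 2.297 0.452 2.125
v 2.067 -0.171 2.873
v 1.475 0.229 3.024
v 2.409 0.668 2.34
v 2.179 0.045 3.088
v 2.381 0.921 2.542
v 2.151 0.298 3.29
v 2.22 1.16 2.692
v 1.99 0.537 3.439
v 1.956 1.338 2.759
v 1.726 0.715 3.507
v 1.643 1.42 2.73
v 1.413 0.797 3.478
v 1.342 1.389 2.612
v 1.112 0.766 3.36
v 1.113 1.251 2.427
v 0.883 0.628 3.175
v 1.001 1.035 2.212
v 0.771 0.412 2.96
v 1.029 0.782 2.01
v 0.799 0.159 2.758
v 1.19 0.543 1.861
v 0.96 -0.08 2.608
v 1.454 0.365 1.793
v 1.224 -0.258 2.541
v 1.767 0.283 1.822
v 1.537 -0.34 2.57
v 2.068 0.314 1.94
v 1.838 -0.309 2.688
v 2.873 -1.389 -0.143
v 3.382 -2.034 -0.6
v 3.747 -1.611 1.143
v 3.599 -1.648 -0.681
v 3.649 -1.203 -0.639
v 3.522 -0.801 -0.483
v 3.246 -0.533 -0.249
v 2.884 -0.462 0.009
v 2.52 -0.603 0.233
v 2.237 -0.924 0.37
v 2.099 -1.352 0.39
v 2.139 -1.789 0.288
v 2.347 -2.134 0.087
v 2.675 -2.308 -0.166
v 3.049 -2.272 -0.414
v -1.048 0.699 -2.245
v -0.073 0.771 -2.498
v -0.552 0.401 -0.415
v -0.182 1.195 -2.399
v -0.463 1.522 -2.27
v -0.859 1.685 -2.136
v -1.293 1.654 -2.023
v -1.679 1.433 -1.955
v -1.939 1.067 -1.944
v -2.023 0.628 -1.992
v -1.914 0.203 -2.091
v -1.634 -0.123 -2.221
v -1.237 -0.287 -2.355
v -0.803 -0.255 -2.467
v -0.418 -0.034 -2.536
v -0.157 0.332 -2.547
f 2 4 1
f 5 2 1
f 1 4 3
f 3 5 1
f 2 8 4
f 6 2 5
f 6 8 2
f 4 8 3
f 7 5 3
f 3 8 7
f 7 6 5
f 8 6 7
f 10 9 13
f 10 13 11
f 11 13 14
f 11 14 12
f 13 9 15
f 13 15 14
f 14 15 16
f 14 16 12
f 15 9 17
f 15 17 16
f 16 17 18
f 16 18 12
f 17 9 19
f 17 19 18
f 18 19 20
f 18 20 12
f 19 9 21
f 19 21 20
f 20 21 22
f 20 22 12
f 21 9 23
f 21 23 22
f 22 23 24
f 22 24 12
f 23 9 25
f 23 25 24
f 24 25 26
f 24 26 12
f 25 9 27
f 25 27 26
f 26 27 28
f 26 28 12
f 27 9 29
f 27 29 28
f 28 29 30
f 28 30 12
f 29 9 31
f 29 31 30
f 30 31 32
f 30 32 12
f 31 9 33
f 31 33 32
f 32 33 34
f 32 34 12
f 33 9 35
f 33 35 34
f 34 35 36
f 34 36 12
f 35 9 37
f 35 37 36
f 36 37 38
f 36 38 12
f 37 9 10
f 37 10 38
f 38 10 11
f 38 11 12
f 40 39 42
f 40 42 41
f 42 39 43
f 42 43 41
f 43 39 44
f 43 44 41
f 44 39 45
f 44 45 41
f 45 39 46
f 45 46 41
f 46 39 47
f 46 47 41
f 47 39 48
f 47 48 41
f 48 39 49
f 48 49 41
f 49 39 50
f 49 50 41
f 50 39 51
f 50 51 41
f 51 39 52
f 51 52 41
f 52 39 53
f 52 53 41
f 53 39 40
f 53 40 41
f 55 54 57
f 55 57 56
f 57 54 58
f 57 58 56
f 58 54 59
f 58 59 56
f 59 54 60
f 59 60 56
f 60 54 61
f 60 61 56
f 61 54 62
f 61 62 56
f 62 54 63
f 62 63 56
f 63 54 64
f 63 64 56
f 64 54 65
f 64 65 56
f 65 54 66
f 65 66 56
f 66 54 67
f 66 67 56
f 67 54 68
f 67 68 56
f 68 54 69
f 68 69 56
f 69 54 55
f 69 55 56



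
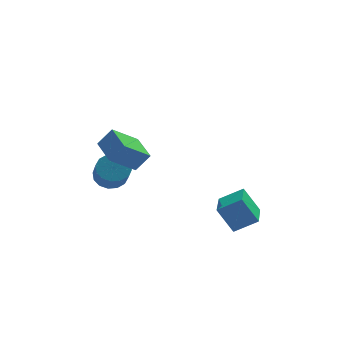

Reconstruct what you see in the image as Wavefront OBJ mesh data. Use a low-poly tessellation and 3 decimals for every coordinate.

v -2.823 3.53 -2.626
v -2.099 4.053 -2.094
v -2.093 2.774 -0.842
v -2.817 2.25 -1.374
v -2.569 4.236 -1.906
v -2.563 2.956 -0.654
v -3.107 4.229 -1.91
v -3.102 2.949 -0.658
v -3.569 4.035 -2.107
v -3.564 2.755 -0.855
v -3.831 3.705 -2.442
v -3.826 2.426 -1.19
v -3.823 3.329 -2.827
v -3.818 2.049 -1.575
v -3.547 3.006 -3.158
v -3.541 1.727 -1.906
v -3.077 2.824 -3.346
v -3.071 1.544 -2.094
v -2.538 2.831 -3.342
v -2.533 1.551 -2.09
v -2.076 3.025 -3.145
v -2.071 1.745 -1.893
v -1.814 3.354 -2.81
v -1.809 2.075 -1.558
v -1.822 3.731 -2.425
v -1.817 2.451 -1.173
v -3.891 -4.002 2.414
v -3.095 -4.048 3.441
v -4.275 -2.119 2.796
v -3.479 -2.164 3.823
v -2.421 -3.476 1.297
v -1.625 -3.521 2.324
v -2.805 -1.592 1.679
v -2.009 -1.638 2.706
v 2.282 -2.041 -2.999
v 3.643 -2.283 -2.174
v 2.828 0.061 -3.284
v 4.19 -0.181 -2.459
v 3.15 -2.479 -4.561
v 4.512 -2.721 -3.736
v 3.697 -0.377 -4.846
v 5.058 -0.619 -4.021
f 2 1 5
f 2 5 3
f 3 5 6
f 3 6 4
f 5 1 7
f 5 7 6
f 6 7 8
f 6 8 4
f 7 1 9
f 7 9 8
f 8 9 10
f 8 10 4
f 9 1 11
f 9 11 10
f 10 11 12
f 10 12 4
f 11 1 13
f 11 13 12
f 12 13 14
f 12 14 4
f 13 1 15
f 13 15 14
f 14 15 16
f 14 16 4
f 15 1 17
f 15 17 16
f 16 17 18
f 16 18 4
f 17 1 19
f 17 19 18
f 18 19 20
f 18 20 4
f 19 1 21
f 19 21 20
f 20 21 22
f 20 22 4
f 21 1 23
f 21 23 22
f 22 23 24
f 22 24 4
f 23 1 25
f 23 25 24
f 24 25 26
f 24 26 4
f 25 1 2
f 25 2 26
f 26 2 3
f 26 3 4
f 28 30 27
f 31 28 27
f 27 30 29
f 29 31 27
f 28 34 30
f 32 28 31
f 32 34 28
f 30 34 29
f 33 31 29
f 29 34 33
f 33 32 31
f 34 32 33
f 36 38 35
f 39 36 35
f 35 38 37
f 37 39 35
f 36 42 38
f 40 36 39
f 40 42 36
f 38 42 37
f 41 39 37
f 37 42 41
f 41 40 39
f 42 40 41



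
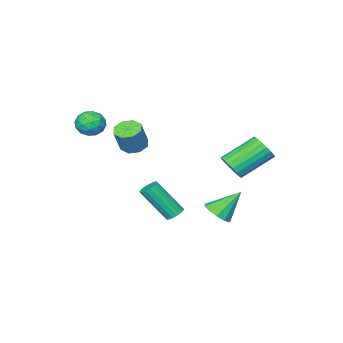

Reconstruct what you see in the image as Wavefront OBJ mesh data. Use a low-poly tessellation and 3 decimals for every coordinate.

v 1.008 -1.585 1.73
v 1.642 -1.855 1.487
v 2.246 -1.624 2.807
v 1.612 -1.355 3.05
v 1.6 -1.303 1.41
v 2.204 -1.072 2.73
v 1.212 -0.917 1.52
v 1.816 -0.686 2.84
v 0.704 -0.922 1.753
v 1.308 -0.691 3.073
v 0.374 -1.316 1.973
v 0.978 -1.085 3.293
v 0.416 -1.868 2.05
v 1.02 -1.637 3.37
v 0.804 -2.254 1.94
v 1.408 -2.023 3.26
v 1.312 -2.249 1.707
v 1.916 -2.018 3.027
v -0.178 0.066 -2.848
v 0.289 -0.007 -3.107
v 1.086 -1.079 -1.372
v 0.618 -1.006 -1.112
v 0.323 0.202 -2.994
v 1.12 -0.87 -1.259
v 0.258 0.384 -2.851
v 1.055 -0.688 -1.116
v 0.106 0.503 -2.708
v 0.903 -0.569 -0.973
v -0.102 0.536 -2.592
v 0.695 -0.537 -0.857
v -0.325 0.475 -2.527
v 0.471 -0.597 -0.792
v -0.519 0.334 -2.526
v 0.277 -0.739 -0.79
v -0.646 0.139 -2.588
v 0.151 -0.933 -0.853
v -0.68 -0.07 -2.701
v 0.117 -1.142 -0.966
v -0.615 -0.252 -2.844
v 0.182 -1.324 -1.109
v -0.463 -0.371 -2.987
v 0.334 -1.443 -1.252
v -0.255 -0.403 -3.103
v 0.542 -1.476 -1.368
v -0.031 -0.343 -3.168
v 0.765 -1.415 -1.433
v 0.163 -0.201 -3.17
v 0.959 -1.274 -1.434
v -2.51 0.582 -3.387
v -1.826 0.775 -2.921
v -3.59 1.138 -2.033
v -1.935 1.169 -3.17
v -2.226 1.377 -3.488
v -2.608 1.332 -3.774
v -2.958 1.049 -3.937
v -3.166 0.618 -3.926
v -3.165 0.175 -3.744
v -2.957 -0.139 -3.448
v -2.606 -0.224 -3.133
v -2.225 -0.053 -2.899
v -1.934 0.319 -2.82
v 2.636 -2.317 3.213
v 2.993 -2.881 3.689
v 2.027 -3.279 2.531
v 2.384 -3.843 3.007
v 1.808 -3.349 3.318
v 2.184 -2.754 3.74
v 2.836 -3.406 2.48
v 3.212 -2.811 2.902
v 3.117 -3.554 3.237
v 2.482 -3.519 3.754
v 2.538 -2.641 2.466
v 1.903 -2.606 2.983
v 2.868 -2.515 3.511
v 2.152 -3.645 2.709
v 1.813 -3.355 2.892
v 2.023 -3.686 3.172
v 2.393 -2.44 3.54
v 2.603 -2.772 3.82
v 1.906 -3.047 3.602
v 2.417 -3.388 2.4
v 2.627 -3.72 2.68
v 2.997 -2.474 3.048
v 3.207 -2.805 3.328
v 3.114 -3.113 2.618
v 3.151 -3.241 3.525
v 2.793 -3.807 3.124
v 3.058 -3.55 2.814
v 3.279 -3.2 3.062
v 2.777 -3.221 3.829
v 2.419 -3.786 3.428
v 2.081 -3.496 3.611
v 2.302 -3.146 3.859
v 2.85 -3.616 3.563
v 2.601 -2.374 2.792
v 2.243 -2.939 2.391
v 2.718 -3.014 2.361
v 2.939 -2.664 2.609
v 2.227 -2.353 3.096
v 1.869 -2.919 2.695
v 1.741 -2.96 3.158
v 1.962 -2.61 3.406
v 2.17 -2.544 2.657
v -2.784 1.247 -0.037
v -2.352 1.862 0.265
v -4.023 2.468 1.42
v -4.456 1.853 1.117
v -2.491 2.001 -0.008
v -4.162 2.607 1.147
v -2.68 2.01 -0.287
v -4.351 2.617 0.868
v -2.887 1.888 -0.522
v -4.558 2.494 0.633
v -3.076 1.654 -0.674
v -4.748 2.26 0.481
v -3.215 1.35 -0.715
v -4.887 1.956 0.44
v -3.28 1.028 -0.64
v -4.951 1.634 0.515
v -3.259 0.744 -0.46
v -4.93 1.35 0.695
v -3.155 0.547 -0.207
v -4.827 1.153 0.948
v -2.988 0.471 0.075
v -4.659 1.077 1.23
v -2.785 0.529 0.338
v -4.457 1.135 1.493
v -2.583 0.711 0.536
v -4.254 1.317 1.691
v -2.415 0.986 0.634
v -4.086 1.592 1.789
v -2.311 1.306 0.617
v -3.982 1.912 1.772
v -2.289 1.616 0.486
v -3.96 2.222 1.641
f 2 1 5
f 2 5 3
f 3 5 6
f 3 6 4
f 5 1 7
f 5 7 6
f 6 7 8
f 6 8 4
f 7 1 9
f 7 9 8
f 8 9 10
f 8 10 4
f 9 1 11
f 9 11 10
f 10 11 12
f 10 12 4
f 11 1 13
f 11 13 12
f 12 13 14
f 12 14 4
f 13 1 15
f 13 15 14
f 14 15 16
f 14 16 4
f 15 1 17
f 15 17 16
f 16 17 18
f 16 18 4
f 17 1 2
f 17 2 18
f 18 2 3
f 18 3 4
f 20 19 23
f 20 23 21
f 21 23 24
f 21 24 22
f 23 19 25
f 23 25 24
f 24 25 26
f 24 26 22
f 25 19 27
f 25 27 26
f 26 27 28
f 26 28 22
f 27 19 29
f 27 29 28
f 28 29 30
f 28 30 22
f 29 19 31
f 29 31 30
f 30 31 32
f 30 32 22
f 31 19 33
f 31 33 32
f 32 33 34
f 32 34 22
f 33 19 35
f 33 35 34
f 34 35 36
f 34 36 22
f 35 19 37
f 35 37 36
f 36 37 38
f 36 38 22
f 37 19 39
f 37 39 38
f 38 39 40
f 38 40 22
f 39 19 41
f 39 41 40
f 40 41 42
f 40 42 22
f 41 19 43
f 41 43 42
f 42 43 44
f 42 44 22
f 43 19 45
f 43 45 44
f 44 45 46
f 44 46 22
f 45 19 47
f 45 47 46
f 46 47 48
f 46 48 22
f 47 19 20
f 47 20 48
f 48 20 21
f 48 21 22
f 50 49 52
f 50 52 51
f 52 49 53
f 52 53 51
f 53 49 54
f 53 54 51
f 54 49 55
f 54 55 51
f 55 49 56
f 55 56 51
f 56 49 57
f 56 57 51
f 57 49 58
f 57 58 51
f 58 49 59
f 58 59 51
f 59 49 60
f 59 60 51
f 60 49 61
f 60 61 51
f 61 49 50
f 61 50 51
f 62 99 78
f 99 73 102
f 78 102 67
f 99 102 78
f 62 78 74
f 78 67 79
f 74 79 63
f 78 79 74
f 62 74 83
f 74 63 84
f 83 84 69
f 74 84 83
f 62 83 95
f 83 69 98
f 95 98 72
f 83 98 95
f 62 95 99
f 95 72 103
f 99 103 73
f 95 103 99
f 63 79 90
f 79 67 93
f 90 93 71
f 79 93 90
f 67 102 80
f 102 73 101
f 80 101 66
f 102 101 80
f 73 103 100
f 103 72 96
f 100 96 64
f 103 96 100
f 72 98 97
f 98 69 85
f 97 85 68
f 98 85 97
f 69 84 89
f 84 63 86
f 89 86 70
f 84 86 89
f 65 91 77
f 91 71 92
f 77 92 66
f 91 92 77
f 65 77 75
f 77 66 76
f 75 76 64
f 77 76 75
f 65 75 82
f 75 64 81
f 82 81 68
f 75 81 82
f 65 82 87
f 82 68 88
f 87 88 70
f 82 88 87
f 65 87 91
f 87 70 94
f 91 94 71
f 87 94 91
f 66 92 80
f 92 71 93
f 80 93 67
f 92 93 80
f 64 76 100
f 76 66 101
f 100 101 73
f 76 101 100
f 68 81 97
f 81 64 96
f 97 96 72
f 81 96 97
f 70 88 89
f 88 68 85
f 89 85 69
f 88 85 89
f 71 94 90
f 94 70 86
f 90 86 63
f 94 86 90
f 105 104 108
f 105 108 106
f 106 108 109
f 106 109 107
f 108 104 110
f 108 110 109
f 109 110 111
f 109 111 107
f 110 104 112
f 110 112 111
f 111 112 113
f 111 113 107
f 112 104 114
f 112 114 113
f 113 114 115
f 113 115 107
f 114 104 116
f 114 116 115
f 115 116 117
f 115 117 107
f 116 104 118
f 116 118 117
f 117 118 119
f 117 119 107
f 118 104 120
f 118 120 119
f 119 120 121
f 119 121 107
f 120 104 122
f 120 122 121
f 121 122 123
f 121 123 107
f 122 104 124
f 122 124 123
f 123 124 125
f 123 125 107
f 124 104 126
f 124 126 125
f 125 126 127
f 125 127 107
f 126 104 128
f 126 128 127
f 127 128 129
f 127 129 107
f 128 104 130
f 128 130 129
f 129 130 131
f 129 131 107
f 130 104 132
f 130 132 131
f 131 132 133
f 131 133 107
f 132 104 134
f 132 134 133
f 133 134 135
f 133 135 107
f 134 104 105
f 134 105 135
f 135 105 106
f 135 106 107



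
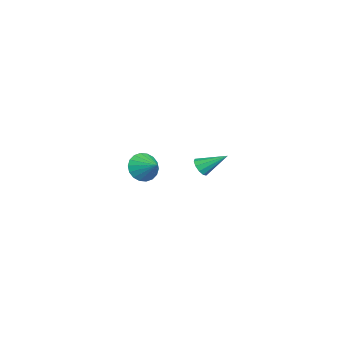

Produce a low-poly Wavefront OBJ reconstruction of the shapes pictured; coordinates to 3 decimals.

v 3.934 1.056 0.377
v 4.111 1.314 -0.038
v 4.026 2.224 1.143
v 3.79 1.338 -0.036
v 3.525 1.254 0.125
v 3.415 1.094 0.381
v 3.504 0.92 0.636
v 3.757 0.798 0.792
v 4.078 0.774 0.79
v 4.343 0.858 0.629
v 4.453 1.018 0.373
v 4.364 1.192 0.118
v -2.494 -2.002 -2.67
v -1.935 -2.142 -3.322
v -1.706 -1.278 -2.15
v -2.136 -1.834 -3.445
v -2.408 -1.56 -3.415
v -2.697 -1.374 -3.237
v -2.945 -1.311 -2.947
v -3.105 -1.386 -2.602
v -3.143 -1.582 -2.271
v -3.053 -1.862 -2.018
v -2.852 -2.169 -1.895
v -2.58 -2.443 -1.926
v -2.292 -2.63 -2.104
v -2.043 -2.692 -2.394
v -1.883 -2.618 -2.739
v -1.845 -2.421 -3.07
f 2 1 4
f 2 4 3
f 4 1 5
f 4 5 3
f 5 1 6
f 5 6 3
f 6 1 7
f 6 7 3
f 7 1 8
f 7 8 3
f 8 1 9
f 8 9 3
f 9 1 10
f 9 10 3
f 10 1 11
f 10 11 3
f 11 1 12
f 11 12 3
f 12 1 2
f 12 2 3
f 14 13 16
f 14 16 15
f 16 13 17
f 16 17 15
f 17 13 18
f 17 18 15
f 18 13 19
f 18 19 15
f 19 13 20
f 19 20 15
f 20 13 21
f 20 21 15
f 21 13 22
f 21 22 15
f 22 13 23
f 22 23 15
f 23 13 24
f 23 24 15
f 24 13 25
f 24 25 15
f 25 13 26
f 25 26 15
f 26 13 27
f 26 27 15
f 27 13 28
f 27 28 15
f 28 13 14
f 28 14 15



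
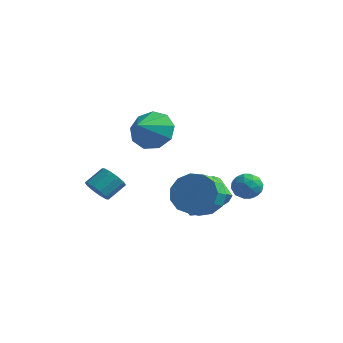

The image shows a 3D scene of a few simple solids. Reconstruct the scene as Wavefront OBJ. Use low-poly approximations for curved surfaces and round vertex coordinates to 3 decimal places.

v 1.858 -0.602 -0.231
v 2.553 -0.929 -0.961
v 2.677 -1.785 -0.459
v 1.982 -1.458 0.271
v 2.869 -0.64 -0.546
v 2.994 -1.496 -0.044
v 2.865 -0.338 -0.03
v 2.989 -1.194 0.472
v 2.54 -0.12 0.422
v 2.664 -0.976 0.924
v 1.999 -0.055 0.666
v 2.123 -0.911 1.168
v 1.413 -0.164 0.626
v 1.538 -1.02 1.128
v 0.969 -0.412 0.314
v 1.093 -1.268 0.815
v 0.806 -0.72 -0.172
v 0.93 -1.576 0.33
v 0.978 -0.991 -0.676
v 1.102 -1.847 -0.174
v 1.429 -1.138 -1.039
v 1.553 -1.994 -0.537
v 2.016 -1.115 -1.145
v 2.14 -1.971 -0.643
v 1.54 4.087 -1.091
v 2.045 3.574 -0.892
v 1.015 3.286 -1.828
v 1.52 2.773 -1.629
v 1.008 3.003 -1.137
v 1.333 3.498 -0.681
v 1.727 3.362 -2.039
v 2.052 3.857 -1.583
v 2.16 3.126 -1.478
v 1.716 2.904 -0.921
v 1.344 3.956 -1.799
v 0.9 3.734 -1.242
v 1.838 3.901 -0.927
v 1.222 2.959 -1.793
v 0.921 3.095 -1.504
v 1.217 2.793 -1.387
v 1.42 3.856 -0.803
v 1.716 3.555 -0.686
v 1.107 3.219 -0.83
v 1.344 3.305 -2.034
v 1.64 3.004 -1.917
v 1.843 4.067 -1.333
v 2.139 3.765 -1.216
v 1.953 3.641 -1.89
v 2.203 3.335 -1.155
v 1.895 2.865 -1.588
v 2.017 3.211 -1.828
v 2.207 3.502 -1.561
v 1.942 3.205 -0.827
v 1.633 2.735 -1.26
v 1.333 2.87 -0.971
v 1.523 3.161 -0.703
v 2.01 2.942 -1.171
v 1.427 4.125 -1.46
v 1.118 3.655 -1.893
v 1.537 3.699 -2.017
v 1.727 3.99 -1.749
v 1.165 3.995 -1.132
v 0.857 3.525 -1.565
v 0.853 3.358 -1.159
v 1.043 3.649 -0.892
v 1.05 3.918 -1.549
v 0.42 2.215 -2.307
v 1.131 2.34 -1.49
v 0.27 2.69 -0.795
v -0.44 2.565 -1.613
v 1.075 2.974 -1.878
v 0.214 3.324 -1.184
v 0.713 3.252 -2.468
v -0.147 3.603 -1.773
v 0.214 3.046 -2.982
v -0.646 3.396 -2.288
v -0.188 2.45 -3.18
v -1.049 2.801 -2.486
v -0.306 1.745 -2.97
v -1.167 2.095 -2.276
v -0.084 1.259 -2.45
v -0.945 1.609 -1.756
v 0.374 1.221 -1.863
v -0.487 1.571 -1.168
v 0.854 1.647 -1.484
v -0.007 1.998 -0.789
v -3.47 -0.695 -1.356
v -3.214 -0.372 -1.909
v -2.894 0.457 -1.278
v -3.15 0.135 -0.724
v -3.62 -0.251 -1.862
v -3.3 0.578 -1.231
v -3.969 -0.299 -1.622
v -3.649 0.53 -0.991
v -4.127 -0.498 -1.28
v -3.807 0.331 -0.649
v -4.035 -0.773 -0.967
v -3.715 0.056 -0.336
v -3.726 -1.017 -0.802
v -3.406 -0.188 -0.171
v -3.32 -1.138 -0.849
v -3 -0.309 -0.218
v -2.971 -1.09 -1.089
v -2.651 -0.261 -0.458
v -2.813 -0.891 -1.431
v -2.493 -0.062 -0.8
v -2.905 -0.616 -1.744
v -2.585 0.213 -1.113
v -0.973 -0.116 2.666
v -0.568 0.411 3.466
v -0.867 -1.364 3.434
v -1.277 0.387 3.524
v -1.843 0.127 3.181
v -2.002 -0.246 2.596
v -1.68 -0.558 2.044
v -1.026 -0.663 1.783
v -0.348 -0.512 1.935
v 0.038 -0.176 2.429
v -0.049 0.189 3.033
f 2 1 5
f 2 5 3
f 3 5 6
f 3 6 4
f 5 1 7
f 5 7 6
f 6 7 8
f 6 8 4
f 7 1 9
f 7 9 8
f 8 9 10
f 8 10 4
f 9 1 11
f 9 11 10
f 10 11 12
f 10 12 4
f 11 1 13
f 11 13 12
f 12 13 14
f 12 14 4
f 13 1 15
f 13 15 14
f 14 15 16
f 14 16 4
f 15 1 17
f 15 17 16
f 16 17 18
f 16 18 4
f 17 1 19
f 17 19 18
f 18 19 20
f 18 20 4
f 19 1 21
f 19 21 20
f 20 21 22
f 20 22 4
f 21 1 23
f 21 23 22
f 22 23 24
f 22 24 4
f 23 1 2
f 23 2 24
f 24 2 3
f 24 3 4
f 25 62 41
f 62 36 65
f 41 65 30
f 62 65 41
f 25 41 37
f 41 30 42
f 37 42 26
f 41 42 37
f 25 37 46
f 37 26 47
f 46 47 32
f 37 47 46
f 25 46 58
f 46 32 61
f 58 61 35
f 46 61 58
f 25 58 62
f 58 35 66
f 62 66 36
f 58 66 62
f 26 42 53
f 42 30 56
f 53 56 34
f 42 56 53
f 30 65 43
f 65 36 64
f 43 64 29
f 65 64 43
f 36 66 63
f 66 35 59
f 63 59 27
f 66 59 63
f 35 61 60
f 61 32 48
f 60 48 31
f 61 48 60
f 32 47 52
f 47 26 49
f 52 49 33
f 47 49 52
f 28 54 40
f 54 34 55
f 40 55 29
f 54 55 40
f 28 40 38
f 40 29 39
f 38 39 27
f 40 39 38
f 28 38 45
f 38 27 44
f 45 44 31
f 38 44 45
f 28 45 50
f 45 31 51
f 50 51 33
f 45 51 50
f 28 50 54
f 50 33 57
f 54 57 34
f 50 57 54
f 29 55 43
f 55 34 56
f 43 56 30
f 55 56 43
f 27 39 63
f 39 29 64
f 63 64 36
f 39 64 63
f 31 44 60
f 44 27 59
f 60 59 35
f 44 59 60
f 33 51 52
f 51 31 48
f 52 48 32
f 51 48 52
f 34 57 53
f 57 33 49
f 53 49 26
f 57 49 53
f 68 67 71
f 68 71 69
f 69 71 72
f 69 72 70
f 71 67 73
f 71 73 72
f 72 73 74
f 72 74 70
f 73 67 75
f 73 75 74
f 74 75 76
f 74 76 70
f 75 67 77
f 75 77 76
f 76 77 78
f 76 78 70
f 77 67 79
f 77 79 78
f 78 79 80
f 78 80 70
f 79 67 81
f 79 81 80
f 80 81 82
f 80 82 70
f 81 67 83
f 81 83 82
f 82 83 84
f 82 84 70
f 83 67 85
f 83 85 84
f 84 85 86
f 84 86 70
f 85 67 68
f 85 68 86
f 86 68 69
f 86 69 70
f 88 87 91
f 88 91 89
f 89 91 92
f 89 92 90
f 91 87 93
f 91 93 92
f 92 93 94
f 92 94 90
f 93 87 95
f 93 95 94
f 94 95 96
f 94 96 90
f 95 87 97
f 95 97 96
f 96 97 98
f 96 98 90
f 97 87 99
f 97 99 98
f 98 99 100
f 98 100 90
f 99 87 101
f 99 101 100
f 100 101 102
f 100 102 90
f 101 87 103
f 101 103 102
f 102 103 104
f 102 104 90
f 103 87 105
f 103 105 104
f 104 105 106
f 104 106 90
f 105 87 107
f 105 107 106
f 106 107 108
f 106 108 90
f 107 87 88
f 107 88 108
f 108 88 89
f 108 89 90
f 110 109 112
f 110 112 111
f 112 109 113
f 112 113 111
f 113 109 114
f 113 114 111
f 114 109 115
f 114 115 111
f 115 109 116
f 115 116 111
f 116 109 117
f 116 117 111
f 117 109 118
f 117 118 111
f 118 109 119
f 118 119 111
f 119 109 110
f 119 110 111



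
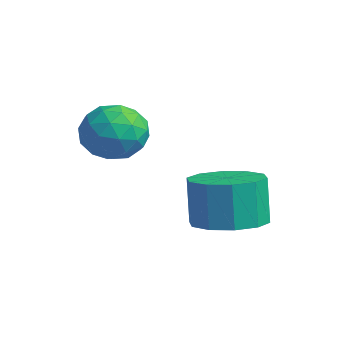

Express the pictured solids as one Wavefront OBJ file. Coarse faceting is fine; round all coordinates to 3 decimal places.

v -2.737 -0.734 2.477
v -2.121 -1.319 2.167
v -3.799 -1.701 2.193
v -3.183 -2.286 1.883
v -3.215 -2.087 2.765
v -2.559 -1.489 2.94
v -3.361 -1.531 1.42
v -2.705 -0.933 1.595
v -2.507 -1.812 1.514
v -2.416 -2.155 2.346
v -3.504 -0.865 2.014
v -3.413 -1.208 2.846
v -2.336 -0.942 2.347
v -3.584 -2.078 2.013
v -3.603 -1.961 2.531
v -3.24 -2.305 2.349
v -2.593 -1.042 2.801
v -2.231 -1.386 2.62
v -2.874 -1.837 2.971
v -3.689 -1.634 1.74
v -3.327 -1.978 1.559
v -2.68 -0.715 2.011
v -2.317 -1.059 1.829
v -3.046 -1.183 1.389
v -2.201 -1.575 1.781
v -2.825 -2.143 1.614
v -2.93 -1.699 1.342
v -2.544 -1.348 1.445
v -2.148 -1.777 2.27
v -2.771 -2.346 2.103
v -2.79 -2.228 2.621
v -2.405 -1.877 2.724
v -2.374 -2.067 1.886
v -3.149 -0.674 2.257
v -3.772 -1.243 2.09
v -3.515 -1.143 1.636
v -3.13 -0.792 1.739
v -3.095 -0.877 2.746
v -3.719 -1.445 2.579
v -3.376 -1.672 2.915
v -2.99 -1.321 3.018
v -3.546 -0.953 2.474
v -1.09 0.582 -0.509
v -0.16 0.811 -0.353
v -0.401 0.866 1.004
v -1.33 0.638 0.849
v -0.466 1.321 -0.429
v -0.707 1.376 0.929
v -1.01 1.548 -0.534
v -1.251 1.604 0.823
v -1.585 1.407 -0.631
v -1.826 1.463 0.727
v -1.97 0.951 -0.68
v -2.211 1.007 0.678
v -2.019 0.354 -0.664
v -2.26 0.409 0.693
v -1.713 -0.156 -0.589
v -1.954 -0.101 0.769
v -1.169 -0.384 -0.483
v -1.41 -0.328 0.874
v -0.594 -0.243 -0.387
v -0.835 -0.187 0.971
v -0.209 0.213 -0.338
v -0.45 0.269 1.02
f 1 38 17
f 38 12 41
f 17 41 6
f 38 41 17
f 1 17 13
f 17 6 18
f 13 18 2
f 17 18 13
f 1 13 22
f 13 2 23
f 22 23 8
f 13 23 22
f 1 22 34
f 22 8 37
f 34 37 11
f 22 37 34
f 1 34 38
f 34 11 42
f 38 42 12
f 34 42 38
f 2 18 29
f 18 6 32
f 29 32 10
f 18 32 29
f 6 41 19
f 41 12 40
f 19 40 5
f 41 40 19
f 12 42 39
f 42 11 35
f 39 35 3
f 42 35 39
f 11 37 36
f 37 8 24
f 36 24 7
f 37 24 36
f 8 23 28
f 23 2 25
f 28 25 9
f 23 25 28
f 4 30 16
f 30 10 31
f 16 31 5
f 30 31 16
f 4 16 14
f 16 5 15
f 14 15 3
f 16 15 14
f 4 14 21
f 14 3 20
f 21 20 7
f 14 20 21
f 4 21 26
f 21 7 27
f 26 27 9
f 21 27 26
f 4 26 30
f 26 9 33
f 30 33 10
f 26 33 30
f 5 31 19
f 31 10 32
f 19 32 6
f 31 32 19
f 3 15 39
f 15 5 40
f 39 40 12
f 15 40 39
f 7 20 36
f 20 3 35
f 36 35 11
f 20 35 36
f 9 27 28
f 27 7 24
f 28 24 8
f 27 24 28
f 10 33 29
f 33 9 25
f 29 25 2
f 33 25 29
f 44 43 47
f 44 47 45
f 45 47 48
f 45 48 46
f 47 43 49
f 47 49 48
f 48 49 50
f 48 50 46
f 49 43 51
f 49 51 50
f 50 51 52
f 50 52 46
f 51 43 53
f 51 53 52
f 52 53 54
f 52 54 46
f 53 43 55
f 53 55 54
f 54 55 56
f 54 56 46
f 55 43 57
f 55 57 56
f 56 57 58
f 56 58 46
f 57 43 59
f 57 59 58
f 58 59 60
f 58 60 46
f 59 43 61
f 59 61 60
f 60 61 62
f 60 62 46
f 61 43 63
f 61 63 62
f 62 63 64
f 62 64 46
f 63 43 44
f 63 44 64
f 64 44 45
f 64 45 46



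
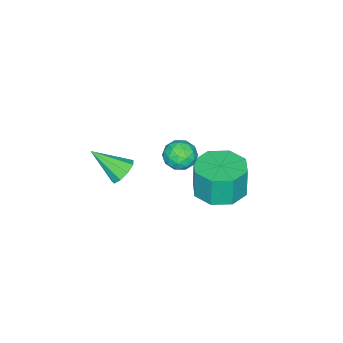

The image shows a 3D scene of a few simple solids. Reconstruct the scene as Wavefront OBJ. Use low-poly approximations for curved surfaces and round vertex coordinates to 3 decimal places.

v -0.395 -0.325 1.685
v -0.013 0.248 1.6
v 0.153 -0.548 2.64
v 0.535 0.025 2.555
v -0.141 0.077 2.702
v -0.48 0.215 2.112
v 0.62 -0.515 2.128
v 0.281 -0.377 1.538
v 0.614 0.131 1.874
v 0.144 0.497 2.229
v -0.004 -0.797 2.011
v -0.474 -0.431 2.366
v -0.252 -0.019 1.559
v 0.392 -0.281 2.681
v -0.006 -0.25 2.768
v 0.219 0.087 2.718
v -0.526 -0.038 1.86
v -0.302 0.299 1.81
v -0.377 0.198 2.458
v 0.442 -0.599 2.43
v 0.666 -0.262 2.38
v -0.079 -0.387 1.522
v 0.146 -0.05 1.472
v 0.517 -0.498 1.782
v 0.341 0.249 1.67
v 0.663 0.118 2.231
v 0.713 -0.2 1.98
v 0.514 -0.119 1.633
v 0.065 0.464 1.878
v 0.386 0.333 2.439
v -0.011 0.364 2.526
v -0.21 0.445 2.179
v 0.433 0.395 2.039
v -0.246 -0.633 1.801
v 0.075 -0.764 2.362
v 0.35 -0.745 2.061
v 0.151 -0.664 1.714
v -0.523 -0.418 2.009
v -0.201 -0.549 2.57
v -0.374 -0.181 2.607
v -0.573 -0.1 2.26
v -0.293 -0.695 2.201
v -3.098 -0.289 -2.824
v -2.024 -0.056 -2.774
v -2.088 -0.077 -1.325
v -3.162 -0.311 -1.376
v -2.504 0.636 -2.785
v -2.568 0.614 -1.336
v -3.332 0.785 -2.819
v -3.396 0.764 -1.37
v -4.023 0.306 -2.856
v -4.086 0.284 -1.408
v -4.172 -0.523 -2.875
v -4.236 -0.544 -1.426
v -3.692 -1.214 -2.864
v -3.756 -1.236 -1.415
v -2.864 -1.364 -2.83
v -2.928 -1.385 -1.381
v -2.174 -0.884 -2.792
v -2.237 -0.906 -1.344
v 1.511 -1.704 1.5
v 1.849 -1.965 1.05
v 1.869 -2.856 2.44
v 2.091 -1.703 1.28
v 2.062 -1.441 1.612
v 1.775 -1.302 1.892
v 1.365 -1.351 1.988
v 1.023 -1.564 1.856
v 0.91 -1.843 1.558
v 1.078 -2.057 1.232
v 1.448 -2.105 1.032
f 1 38 17
f 38 12 41
f 17 41 6
f 38 41 17
f 1 17 13
f 17 6 18
f 13 18 2
f 17 18 13
f 1 13 22
f 13 2 23
f 22 23 8
f 13 23 22
f 1 22 34
f 22 8 37
f 34 37 11
f 22 37 34
f 1 34 38
f 34 11 42
f 38 42 12
f 34 42 38
f 2 18 29
f 18 6 32
f 29 32 10
f 18 32 29
f 6 41 19
f 41 12 40
f 19 40 5
f 41 40 19
f 12 42 39
f 42 11 35
f 39 35 3
f 42 35 39
f 11 37 36
f 37 8 24
f 36 24 7
f 37 24 36
f 8 23 28
f 23 2 25
f 28 25 9
f 23 25 28
f 4 30 16
f 30 10 31
f 16 31 5
f 30 31 16
f 4 16 14
f 16 5 15
f 14 15 3
f 16 15 14
f 4 14 21
f 14 3 20
f 21 20 7
f 14 20 21
f 4 21 26
f 21 7 27
f 26 27 9
f 21 27 26
f 4 26 30
f 26 9 33
f 30 33 10
f 26 33 30
f 5 31 19
f 31 10 32
f 19 32 6
f 31 32 19
f 3 15 39
f 15 5 40
f 39 40 12
f 15 40 39
f 7 20 36
f 20 3 35
f 36 35 11
f 20 35 36
f 9 27 28
f 27 7 24
f 28 24 8
f 27 24 28
f 10 33 29
f 33 9 25
f 29 25 2
f 33 25 29
f 44 43 47
f 44 47 45
f 45 47 48
f 45 48 46
f 47 43 49
f 47 49 48
f 48 49 50
f 48 50 46
f 49 43 51
f 49 51 50
f 50 51 52
f 50 52 46
f 51 43 53
f 51 53 52
f 52 53 54
f 52 54 46
f 53 43 55
f 53 55 54
f 54 55 56
f 54 56 46
f 55 43 57
f 55 57 56
f 56 57 58
f 56 58 46
f 57 43 59
f 57 59 58
f 58 59 60
f 58 60 46
f 59 43 44
f 59 44 60
f 60 44 45
f 60 45 46
f 62 61 64
f 62 64 63
f 64 61 65
f 64 65 63
f 65 61 66
f 65 66 63
f 66 61 67
f 66 67 63
f 67 61 68
f 67 68 63
f 68 61 69
f 68 69 63
f 69 61 70
f 69 70 63
f 70 61 71
f 70 71 63
f 71 61 62
f 71 62 63



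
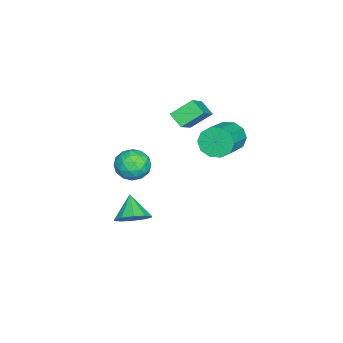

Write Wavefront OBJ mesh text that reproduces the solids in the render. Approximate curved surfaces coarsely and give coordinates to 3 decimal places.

v -3.865 -1.403 0.713
v -2.127 -1.417 1.979
v -4.425 -0.439 1.491
v -2.687 -0.452 2.758
v -3.473 -0.748 0.182
v -1.735 -0.761 1.449
v -4.033 0.217 0.961
v -2.295 0.203 2.227
v -4.585 0.892 -0.972
v -4.19 1.266 -1.714
v -2.28 1.082 -0.79
v -2.675 0.708 -0.048
v -4.323 1.687 -1.355
v -2.413 1.502 -0.431
v -4.556 1.804 -0.85
v -2.646 1.619 0.074
v -4.8 1.573 -0.391
v -2.89 1.388 0.533
v -4.962 1.082 -0.155
v -3.052 0.897 0.77
v -4.98 0.518 -0.23
v -3.07 0.334 0.694
v -4.847 0.098 -0.589
v -2.937 -0.087 0.335
v -4.614 -0.019 -1.094
v -2.704 -0.204 -0.17
v -4.37 0.212 -1.553
v -2.46 0.027 -0.629
v -4.208 0.703 -1.79
v -2.298 0.518 -0.865
v 2.119 -1.224 0.958
v 2.709 -1.873 0.696
v 1.511 -2.167 1.924
v 2.101 -2.816 1.662
v 2.399 -2.087 2.128
v 2.775 -1.504 1.531
v 1.445 -2.536 1.089
v 1.821 -1.953 0.492
v 2.292 -2.683 0.777
v 2.882 -2.406 1.419
v 1.338 -1.634 1.201
v 1.928 -1.357 1.843
v 2.468 -1.466 0.742
v 1.752 -2.574 1.878
v 1.928 -2.146 2.151
v 2.274 -2.527 1.998
v 2.506 -1.249 1.233
v 2.853 -1.631 1.079
v 2.671 -1.756 1.921
v 1.367 -2.409 1.541
v 1.714 -2.791 1.387
v 1.946 -1.513 0.622
v 2.292 -1.894 0.469
v 1.549 -2.284 0.699
v 2.569 -2.324 0.636
v 2.212 -2.878 1.204
v 1.826 -2.713 0.867
v 2.047 -2.371 0.516
v 2.916 -2.161 1.014
v 2.558 -2.715 1.581
v 2.734 -2.286 1.855
v 2.955 -1.944 1.504
v 2.671 -2.637 1.061
v 1.662 -1.325 1.039
v 1.304 -1.879 1.606
v 1.265 -2.096 1.116
v 1.486 -1.754 0.765
v 2.008 -1.162 1.416
v 1.651 -1.716 1.984
v 2.173 -1.669 2.104
v 2.394 -1.327 1.753
v 1.549 -1.403 1.559
v 0.495 -2.518 -3.913
v 1.19 -2.856 -3.379
v -0.455 -2.942 -2.947
v 1.099 -2.303 -3.226
v 0.777 -1.832 -3.335
v 0.347 -1.623 -3.666
v -0.026 -1.756 -4.091
v -0.2 -2.18 -4.448
v -0.109 -2.733 -4.601
v 0.213 -3.204 -4.491
v 0.643 -3.413 -4.161
v 1.016 -3.28 -3.736
f 2 4 1
f 5 2 1
f 1 4 3
f 3 5 1
f 2 8 4
f 6 2 5
f 6 8 2
f 4 8 3
f 7 5 3
f 3 8 7
f 7 6 5
f 8 6 7
f 10 9 13
f 10 13 11
f 11 13 14
f 11 14 12
f 13 9 15
f 13 15 14
f 14 15 16
f 14 16 12
f 15 9 17
f 15 17 16
f 16 17 18
f 16 18 12
f 17 9 19
f 17 19 18
f 18 19 20
f 18 20 12
f 19 9 21
f 19 21 20
f 20 21 22
f 20 22 12
f 21 9 23
f 21 23 22
f 22 23 24
f 22 24 12
f 23 9 25
f 23 25 24
f 24 25 26
f 24 26 12
f 25 9 27
f 25 27 26
f 26 27 28
f 26 28 12
f 27 9 29
f 27 29 28
f 28 29 30
f 28 30 12
f 29 9 10
f 29 10 30
f 30 10 11
f 30 11 12
f 31 68 47
f 68 42 71
f 47 71 36
f 68 71 47
f 31 47 43
f 47 36 48
f 43 48 32
f 47 48 43
f 31 43 52
f 43 32 53
f 52 53 38
f 43 53 52
f 31 52 64
f 52 38 67
f 64 67 41
f 52 67 64
f 31 64 68
f 64 41 72
f 68 72 42
f 64 72 68
f 32 48 59
f 48 36 62
f 59 62 40
f 48 62 59
f 36 71 49
f 71 42 70
f 49 70 35
f 71 70 49
f 42 72 69
f 72 41 65
f 69 65 33
f 72 65 69
f 41 67 66
f 67 38 54
f 66 54 37
f 67 54 66
f 38 53 58
f 53 32 55
f 58 55 39
f 53 55 58
f 34 60 46
f 60 40 61
f 46 61 35
f 60 61 46
f 34 46 44
f 46 35 45
f 44 45 33
f 46 45 44
f 34 44 51
f 44 33 50
f 51 50 37
f 44 50 51
f 34 51 56
f 51 37 57
f 56 57 39
f 51 57 56
f 34 56 60
f 56 39 63
f 60 63 40
f 56 63 60
f 35 61 49
f 61 40 62
f 49 62 36
f 61 62 49
f 33 45 69
f 45 35 70
f 69 70 42
f 45 70 69
f 37 50 66
f 50 33 65
f 66 65 41
f 50 65 66
f 39 57 58
f 57 37 54
f 58 54 38
f 57 54 58
f 40 63 59
f 63 39 55
f 59 55 32
f 63 55 59
f 74 73 76
f 74 76 75
f 76 73 77
f 76 77 75
f 77 73 78
f 77 78 75
f 78 73 79
f 78 79 75
f 79 73 80
f 79 80 75
f 80 73 81
f 80 81 75
f 81 73 82
f 81 82 75
f 82 73 83
f 82 83 75
f 83 73 84
f 83 84 75
f 84 73 74
f 84 74 75

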